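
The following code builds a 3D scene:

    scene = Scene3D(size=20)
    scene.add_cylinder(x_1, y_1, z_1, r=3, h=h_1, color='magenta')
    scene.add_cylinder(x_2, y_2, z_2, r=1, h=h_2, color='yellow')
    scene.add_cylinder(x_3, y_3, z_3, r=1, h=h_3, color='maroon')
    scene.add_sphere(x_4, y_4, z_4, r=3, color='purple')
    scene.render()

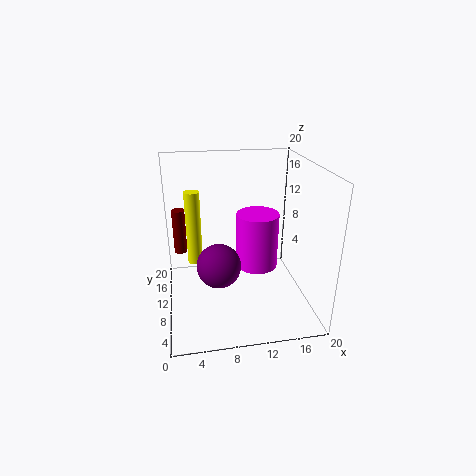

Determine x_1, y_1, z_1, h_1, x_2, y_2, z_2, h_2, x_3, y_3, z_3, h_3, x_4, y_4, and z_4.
x_1 = 13; y_1 = 11; z_1 = 5; h_1 = 8; x_2 = 4; y_2 = 10; z_2 = 7; h_2 = 10; x_3 = 2; y_3 = 17; z_3 = 5; h_3 = 7; x_4 = 7; y_4 = 8; z_4 = 7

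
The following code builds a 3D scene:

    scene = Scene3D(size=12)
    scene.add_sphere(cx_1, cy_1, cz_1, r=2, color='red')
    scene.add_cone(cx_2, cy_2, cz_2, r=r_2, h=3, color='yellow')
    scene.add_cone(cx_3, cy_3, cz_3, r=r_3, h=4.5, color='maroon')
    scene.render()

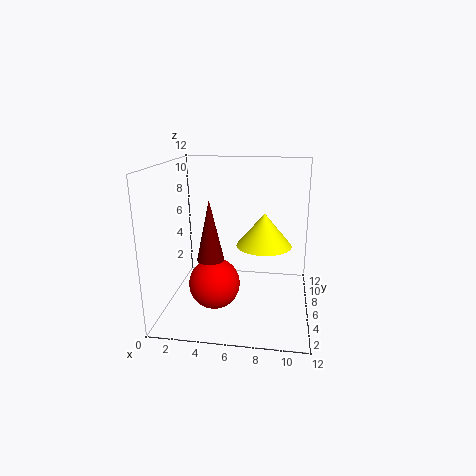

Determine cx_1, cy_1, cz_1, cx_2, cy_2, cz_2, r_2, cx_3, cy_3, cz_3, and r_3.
cx_1 = 4.5; cy_1 = 3.5; cz_1 = 3; cx_2 = 8; cy_2 = 8.5; cz_2 = 4.5; r_2 = 2.5; cx_3 = 4.5; cy_3 = 2.5; cz_3 = 5.5; r_3 = 1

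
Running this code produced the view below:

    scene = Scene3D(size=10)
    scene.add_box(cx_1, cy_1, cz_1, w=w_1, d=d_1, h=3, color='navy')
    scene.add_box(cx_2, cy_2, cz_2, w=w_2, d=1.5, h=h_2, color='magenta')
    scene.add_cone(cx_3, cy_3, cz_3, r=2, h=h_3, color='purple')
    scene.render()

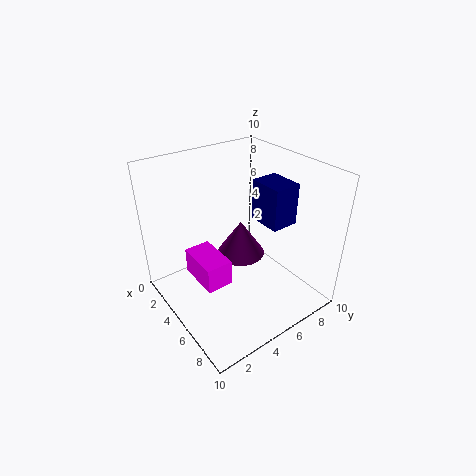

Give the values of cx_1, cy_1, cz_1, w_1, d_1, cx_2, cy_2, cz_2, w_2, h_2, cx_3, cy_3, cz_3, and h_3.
cx_1 = 4; cy_1 = 7; cz_1 = 5.5; w_1 = 2.5; d_1 = 2; cx_2 = 6; cy_2 = 0.5; cz_2 = 5; w_2 = 2.5; h_2 = 1.5; cx_3 = 2; cy_3 = 7.5; cz_3 = 1; h_3 = 3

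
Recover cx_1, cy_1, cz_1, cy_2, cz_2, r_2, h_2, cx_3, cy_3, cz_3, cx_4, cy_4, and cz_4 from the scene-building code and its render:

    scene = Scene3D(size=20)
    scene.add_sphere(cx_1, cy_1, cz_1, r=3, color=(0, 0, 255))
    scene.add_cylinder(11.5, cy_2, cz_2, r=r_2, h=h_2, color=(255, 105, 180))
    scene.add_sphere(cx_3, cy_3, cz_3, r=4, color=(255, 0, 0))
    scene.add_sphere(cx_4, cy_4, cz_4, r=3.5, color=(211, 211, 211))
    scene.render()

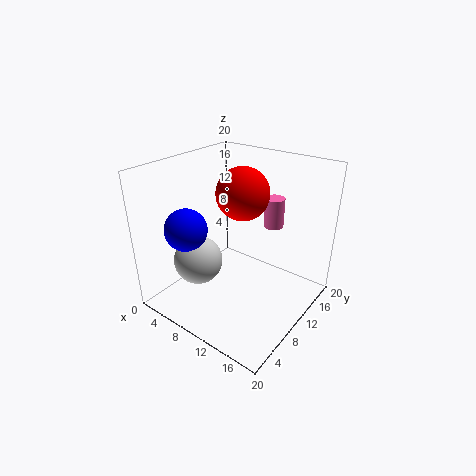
cx_1 = 4
cy_1 = 6
cz_1 = 11
cy_2 = 17
cz_2 = 9.5
r_2 = 1.5
h_2 = 4.5
cx_3 = 7.5
cy_3 = 14.5
cz_3 = 14.5
cx_4 = 5
cy_4 = 7
cz_4 = 6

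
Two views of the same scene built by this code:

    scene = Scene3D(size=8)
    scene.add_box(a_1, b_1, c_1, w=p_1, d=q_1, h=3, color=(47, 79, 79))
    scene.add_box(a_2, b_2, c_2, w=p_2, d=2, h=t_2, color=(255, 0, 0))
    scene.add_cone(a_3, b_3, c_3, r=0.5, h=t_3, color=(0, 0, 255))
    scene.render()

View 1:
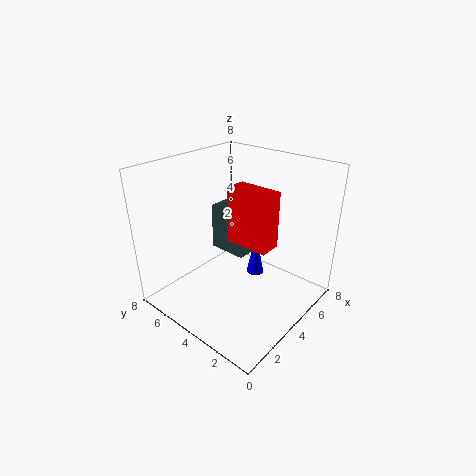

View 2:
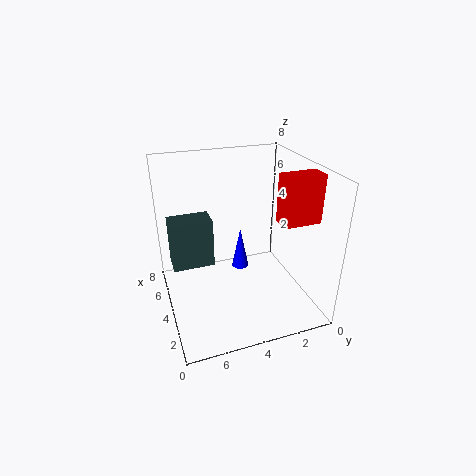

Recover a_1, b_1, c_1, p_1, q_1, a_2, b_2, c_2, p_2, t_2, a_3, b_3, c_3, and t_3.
a_1 = 5.5, b_1 = 5, c_1 = 1.5, p_1 = 1.5, q_1 = 2.5, a_2 = 1.5, b_2 = 0.5, c_2 = 5.5, p_2 = 1, t_2 = 2.5, a_3 = 5, b_3 = 3.5, c_3 = 1.5, t_3 = 2.5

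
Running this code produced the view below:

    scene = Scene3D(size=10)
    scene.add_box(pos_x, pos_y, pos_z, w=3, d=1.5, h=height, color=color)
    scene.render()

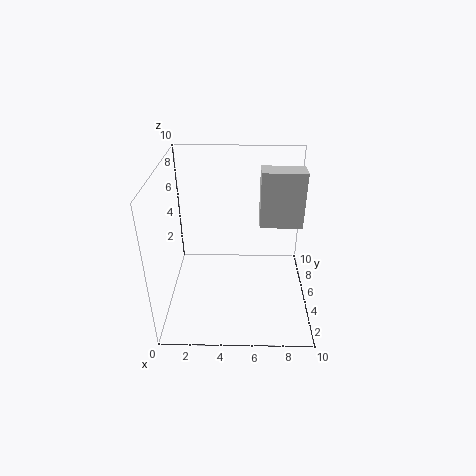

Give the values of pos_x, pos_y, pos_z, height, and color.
pos_x = 6.5
pos_y = 5.5
pos_z = 5.5
height = 4
color = 'lightgray'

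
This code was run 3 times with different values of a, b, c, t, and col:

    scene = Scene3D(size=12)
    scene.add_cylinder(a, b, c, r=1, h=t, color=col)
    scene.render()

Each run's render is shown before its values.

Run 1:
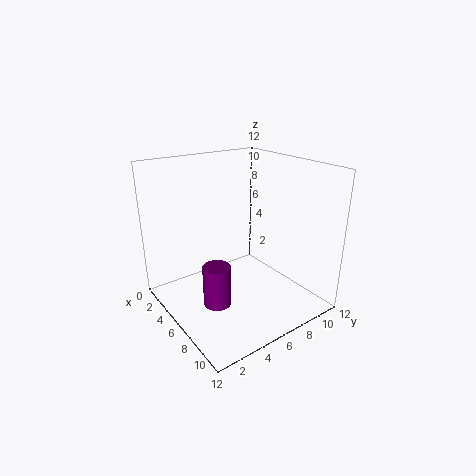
a = 9
b = 2
c = 3
t = 3
col = 'purple'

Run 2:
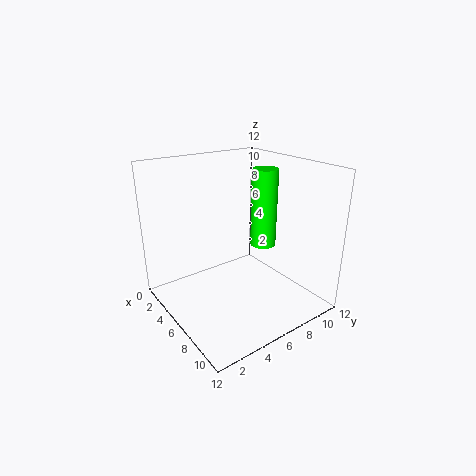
a = 8
b = 7
c = 6
t = 6
col = 'lime'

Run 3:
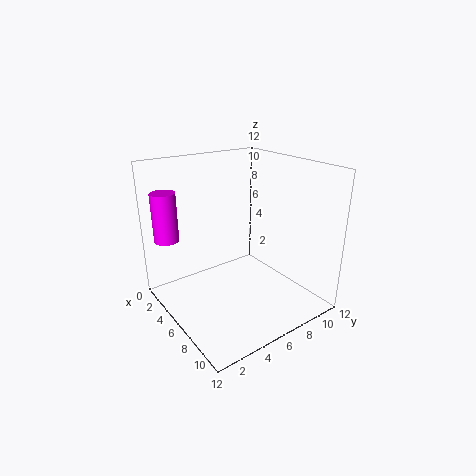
a = 3
b = 1
c = 6
t = 4
col = 'magenta'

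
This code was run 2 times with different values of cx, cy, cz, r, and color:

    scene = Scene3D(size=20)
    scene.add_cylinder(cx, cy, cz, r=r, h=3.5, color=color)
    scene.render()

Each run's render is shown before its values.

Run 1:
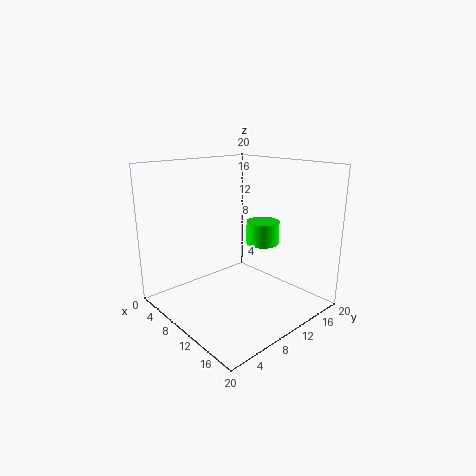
cx = 9, cy = 16, cz = 7.5, r = 2.5, color = 'lime'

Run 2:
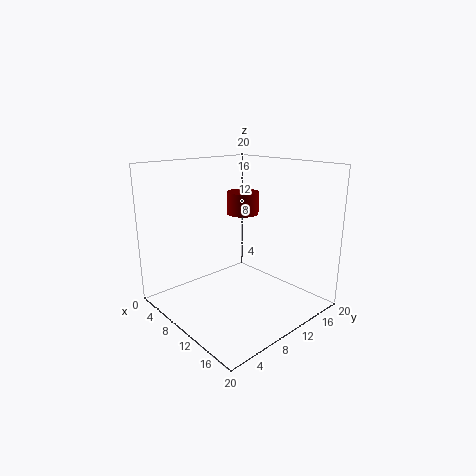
cx = 5, cy = 15.5, cz = 11.5, r = 2.5, color = 'maroon'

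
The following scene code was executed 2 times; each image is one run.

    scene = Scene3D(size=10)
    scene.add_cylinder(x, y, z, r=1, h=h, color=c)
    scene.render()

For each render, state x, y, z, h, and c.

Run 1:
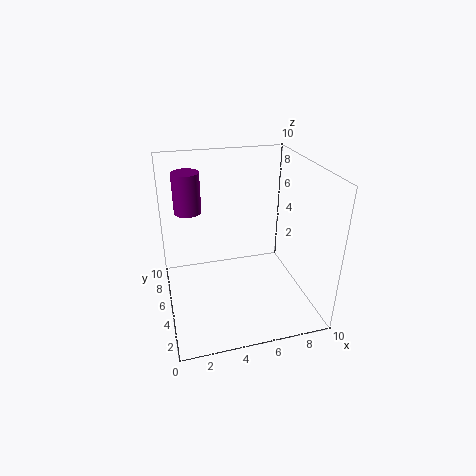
x = 2
y = 8
z = 6
h = 3
c = 'purple'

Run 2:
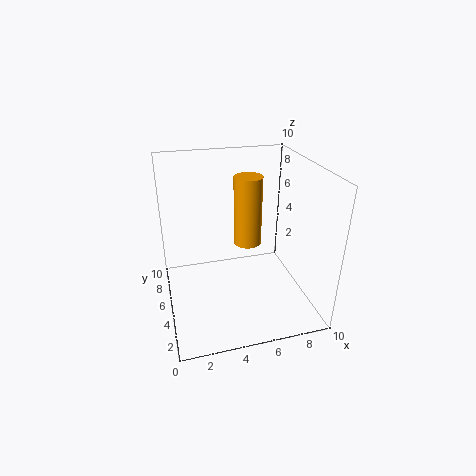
x = 6
y = 6
z = 4
h = 5
c = 'orange'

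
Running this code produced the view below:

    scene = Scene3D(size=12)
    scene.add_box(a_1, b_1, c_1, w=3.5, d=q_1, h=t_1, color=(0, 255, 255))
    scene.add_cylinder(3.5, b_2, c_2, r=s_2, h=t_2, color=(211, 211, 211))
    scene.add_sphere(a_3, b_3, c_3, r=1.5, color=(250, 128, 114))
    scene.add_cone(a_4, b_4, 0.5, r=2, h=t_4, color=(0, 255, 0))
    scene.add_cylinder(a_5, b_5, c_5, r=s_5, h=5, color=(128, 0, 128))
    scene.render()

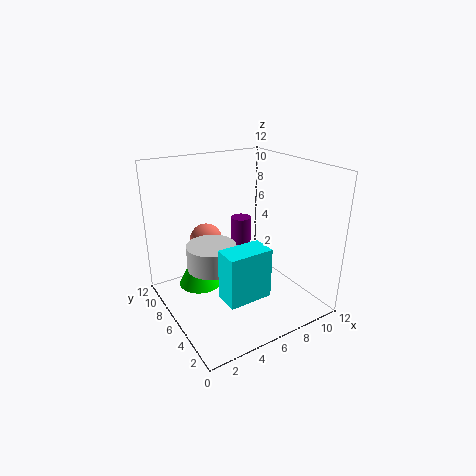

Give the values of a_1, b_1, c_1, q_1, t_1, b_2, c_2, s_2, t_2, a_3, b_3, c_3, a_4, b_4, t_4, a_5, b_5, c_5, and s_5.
a_1 = 3
b_1 = 2
c_1 = 2.5
q_1 = 2
t_1 = 4
b_2 = 6
c_2 = 4
s_2 = 2
t_2 = 2
a_3 = 5
b_3 = 10
c_3 = 4.5
a_4 = 4
b_4 = 9.5
t_4 = 4
a_5 = 9.5
b_5 = 11
c_5 = 0.5
s_5 = 1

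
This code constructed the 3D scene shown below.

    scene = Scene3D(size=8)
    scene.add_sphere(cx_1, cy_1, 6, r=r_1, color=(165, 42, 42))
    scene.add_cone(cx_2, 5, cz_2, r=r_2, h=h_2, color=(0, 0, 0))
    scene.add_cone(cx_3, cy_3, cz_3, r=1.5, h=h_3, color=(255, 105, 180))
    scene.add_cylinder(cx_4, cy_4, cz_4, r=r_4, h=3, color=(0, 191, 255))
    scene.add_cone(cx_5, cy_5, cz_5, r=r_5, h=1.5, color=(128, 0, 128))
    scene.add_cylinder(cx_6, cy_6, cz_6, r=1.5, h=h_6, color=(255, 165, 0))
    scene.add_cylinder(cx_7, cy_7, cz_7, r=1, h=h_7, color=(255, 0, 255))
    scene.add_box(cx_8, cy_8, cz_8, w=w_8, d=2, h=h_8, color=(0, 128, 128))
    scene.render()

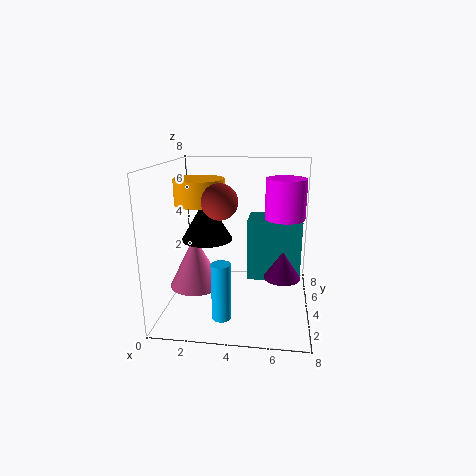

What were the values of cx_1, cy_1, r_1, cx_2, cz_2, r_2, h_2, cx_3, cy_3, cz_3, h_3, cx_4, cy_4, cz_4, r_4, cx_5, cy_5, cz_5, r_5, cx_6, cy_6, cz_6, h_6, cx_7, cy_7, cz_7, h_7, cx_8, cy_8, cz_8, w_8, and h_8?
cx_1 = 3; cy_1 = 4; r_1 = 1; cx_2 = 2; cz_2 = 3.5; r_2 = 1.5; h_2 = 2.5; cx_3 = 1.5; cy_3 = 4; cz_3 = 1; h_3 = 3; cx_4 = 3.5; cy_4 = 1.5; cz_4 = 0.5; r_4 = 0.5; cx_5 = 6.5; cy_5 = 3.5; cz_5 = 2; r_5 = 1; cx_6 = 1.5; cy_6 = 5.5; cz_6 = 5.5; h_6 = 1.5; cx_7 = 6.5; cy_7 = 3; cz_7 = 5.5; h_7 = 2; cx_8 = 4.5; cy_8 = 4; cz_8 = 1.5; w_8 = 3; h_8 = 3.5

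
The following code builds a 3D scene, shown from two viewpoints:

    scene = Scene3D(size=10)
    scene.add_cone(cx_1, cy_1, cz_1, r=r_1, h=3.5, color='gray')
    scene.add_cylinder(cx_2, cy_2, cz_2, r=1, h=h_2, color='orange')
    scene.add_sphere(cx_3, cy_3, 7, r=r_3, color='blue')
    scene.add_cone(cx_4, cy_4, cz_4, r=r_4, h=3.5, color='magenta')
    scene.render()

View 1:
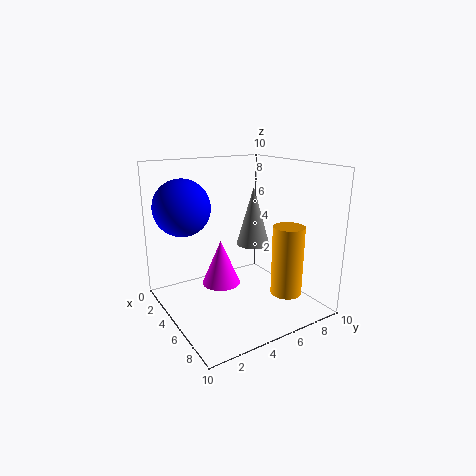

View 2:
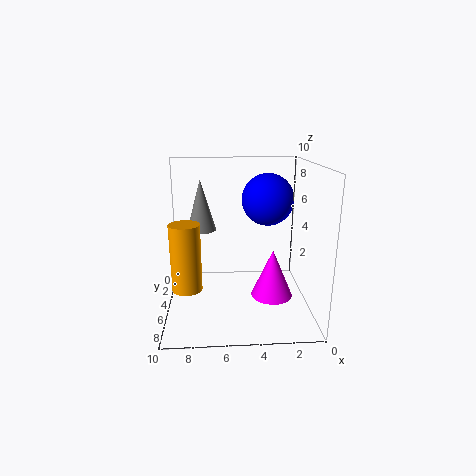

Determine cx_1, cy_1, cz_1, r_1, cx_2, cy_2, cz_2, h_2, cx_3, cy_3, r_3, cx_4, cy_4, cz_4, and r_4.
cx_1 = 7.5; cy_1 = 4.5; cz_1 = 5.5; r_1 = 1; cx_2 = 8.5; cy_2 = 6.5; cz_2 = 2; h_2 = 4.5; cx_3 = 2.5; cy_3 = 2; r_3 = 2; cx_4 = 2.5; cy_4 = 5; cz_4 = 0.5; r_4 = 1.5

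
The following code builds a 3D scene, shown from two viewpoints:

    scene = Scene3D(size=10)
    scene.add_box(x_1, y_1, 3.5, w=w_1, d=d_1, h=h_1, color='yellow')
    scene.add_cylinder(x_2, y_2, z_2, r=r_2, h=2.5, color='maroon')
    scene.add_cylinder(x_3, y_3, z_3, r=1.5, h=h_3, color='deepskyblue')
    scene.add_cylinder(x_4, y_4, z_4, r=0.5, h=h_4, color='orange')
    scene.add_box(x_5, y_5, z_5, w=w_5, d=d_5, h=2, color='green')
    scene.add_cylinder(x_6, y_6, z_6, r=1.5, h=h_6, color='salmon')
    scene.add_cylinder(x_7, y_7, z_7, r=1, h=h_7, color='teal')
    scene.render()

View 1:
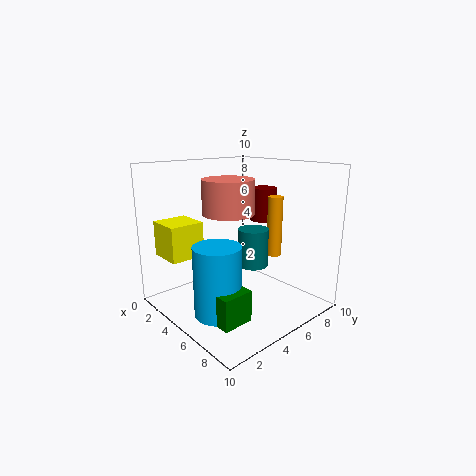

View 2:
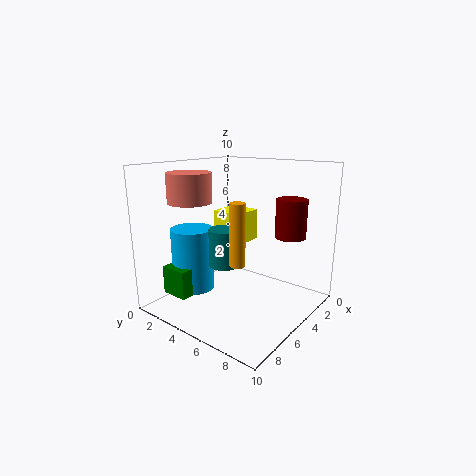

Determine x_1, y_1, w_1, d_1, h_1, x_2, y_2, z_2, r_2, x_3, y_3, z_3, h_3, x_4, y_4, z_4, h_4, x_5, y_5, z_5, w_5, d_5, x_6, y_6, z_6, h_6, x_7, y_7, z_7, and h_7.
x_1 = 0.5; y_1 = 1; w_1 = 2.5; d_1 = 2.5; h_1 = 2.5; x_2 = 4; y_2 = 8.5; z_2 = 5.5; r_2 = 1; x_3 = 6.5; y_3 = 2; z_3 = 1; h_3 = 4.5; x_4 = 7; y_4 = 6.5; z_4 = 4; h_4 = 4; x_5 = 6; y_5 = 1; z_5 = 1; w_5 = 2.5; d_5 = 2; x_6 = 7; y_6 = 2.5; z_6 = 7.5; h_6 = 2; x_7 = 6.5; y_7 = 5; z_7 = 3.5; h_7 = 2.5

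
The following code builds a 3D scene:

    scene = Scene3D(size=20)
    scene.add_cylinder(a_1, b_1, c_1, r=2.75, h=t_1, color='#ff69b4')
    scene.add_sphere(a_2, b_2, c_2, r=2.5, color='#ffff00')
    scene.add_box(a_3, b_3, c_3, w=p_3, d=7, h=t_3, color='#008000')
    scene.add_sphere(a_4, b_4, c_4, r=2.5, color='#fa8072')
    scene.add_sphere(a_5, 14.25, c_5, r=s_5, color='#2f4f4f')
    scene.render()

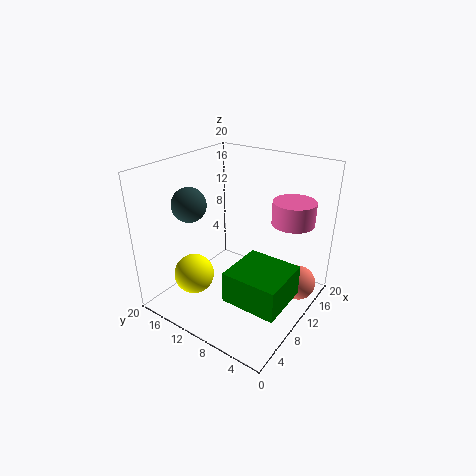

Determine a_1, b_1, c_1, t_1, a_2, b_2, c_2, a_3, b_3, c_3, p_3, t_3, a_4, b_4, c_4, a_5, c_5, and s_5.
a_1 = 12.25
b_1 = 3
c_1 = 13.25
t_1 = 3
a_2 = 2.75
b_2 = 11.75
c_2 = 7.5
a_3 = 2.75
b_3 = 0.25
c_3 = 5.25
p_3 = 6.75
t_3 = 4
a_4 = 14.75
b_4 = 2.5
c_4 = 2.75
a_5 = 5.25
c_5 = 15.5
s_5 = 2.25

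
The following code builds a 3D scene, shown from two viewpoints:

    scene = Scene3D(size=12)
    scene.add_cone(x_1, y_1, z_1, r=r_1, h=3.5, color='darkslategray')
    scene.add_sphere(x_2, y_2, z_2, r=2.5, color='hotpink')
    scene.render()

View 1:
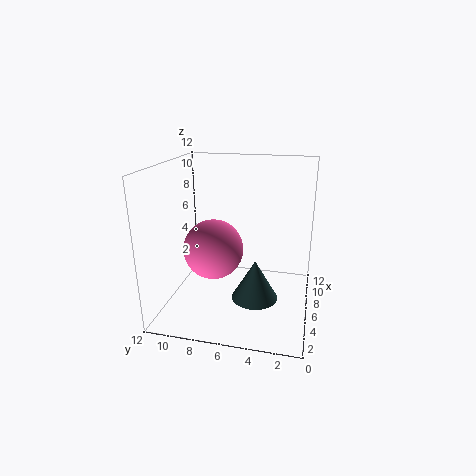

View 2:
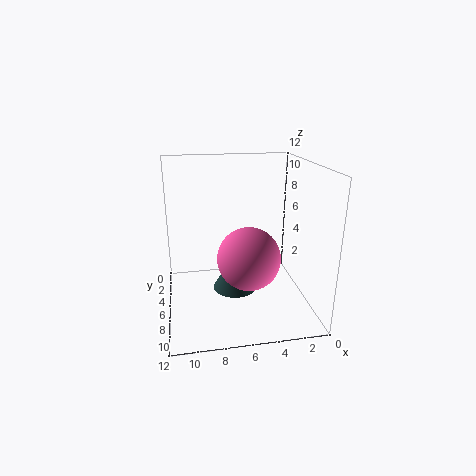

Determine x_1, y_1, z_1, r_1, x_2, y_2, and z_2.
x_1 = 6, y_1 = 4.5, z_1 = 0.5, r_1 = 2, x_2 = 5.5, y_2 = 8, z_2 = 5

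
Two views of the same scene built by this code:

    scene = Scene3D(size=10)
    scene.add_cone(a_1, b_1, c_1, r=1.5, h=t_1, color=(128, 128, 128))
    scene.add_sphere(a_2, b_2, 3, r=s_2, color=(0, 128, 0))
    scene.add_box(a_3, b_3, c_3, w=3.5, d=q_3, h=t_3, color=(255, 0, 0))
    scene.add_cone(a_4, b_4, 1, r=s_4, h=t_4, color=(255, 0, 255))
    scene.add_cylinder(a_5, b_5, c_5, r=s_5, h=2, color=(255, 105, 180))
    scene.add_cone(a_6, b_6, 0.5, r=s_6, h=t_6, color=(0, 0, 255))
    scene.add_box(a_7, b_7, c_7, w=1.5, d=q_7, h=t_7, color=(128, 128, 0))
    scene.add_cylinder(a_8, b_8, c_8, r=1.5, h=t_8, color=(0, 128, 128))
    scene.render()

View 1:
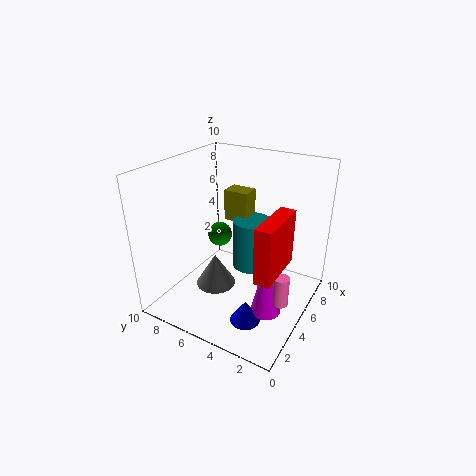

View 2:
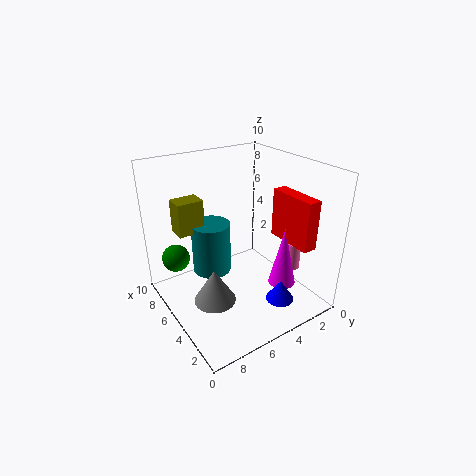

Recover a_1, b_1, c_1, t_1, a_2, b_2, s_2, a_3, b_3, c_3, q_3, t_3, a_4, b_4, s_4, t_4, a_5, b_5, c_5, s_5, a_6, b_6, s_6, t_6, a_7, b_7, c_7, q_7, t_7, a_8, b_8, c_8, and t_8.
a_1 = 5
b_1 = 7
c_1 = 0.5
t_1 = 2.5
a_2 = 8
b_2 = 8.5
s_2 = 1
a_3 = 1.5
b_3 = 1
c_3 = 4.5
q_3 = 1
t_3 = 3.5
a_4 = 3.5
b_4 = 2
s_4 = 1
t_4 = 4.5
a_5 = 3.5
b_5 = 1
c_5 = 2
s_5 = 0.5
a_6 = 2.5
b_6 = 3
s_6 = 1
t_6 = 1.5
a_7 = 8
b_7 = 6
c_7 = 4.5
q_7 = 2
t_7 = 2.5
a_8 = 8
b_8 = 5.5
c_8 = 1
t_8 = 4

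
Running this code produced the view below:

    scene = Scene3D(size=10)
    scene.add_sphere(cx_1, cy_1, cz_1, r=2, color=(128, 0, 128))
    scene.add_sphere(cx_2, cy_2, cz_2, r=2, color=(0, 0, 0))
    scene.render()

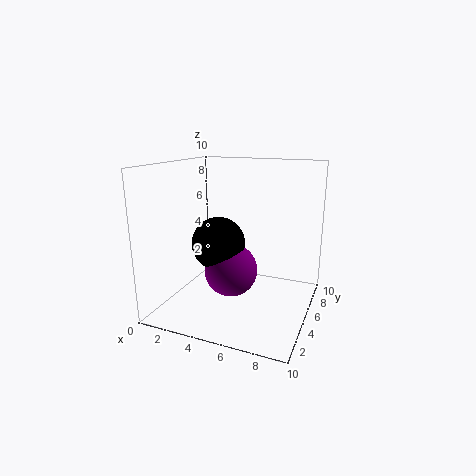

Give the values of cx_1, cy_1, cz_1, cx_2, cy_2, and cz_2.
cx_1 = 4
cy_1 = 6
cz_1 = 2
cx_2 = 3
cy_2 = 6
cz_2 = 4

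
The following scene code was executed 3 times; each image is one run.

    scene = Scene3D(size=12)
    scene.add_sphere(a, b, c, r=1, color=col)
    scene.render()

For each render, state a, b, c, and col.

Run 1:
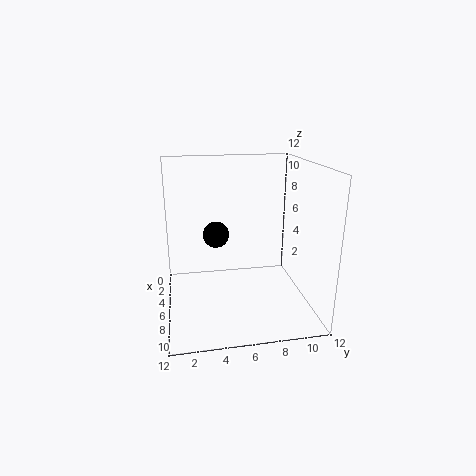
a = 7.5; b = 4; c = 7; col = 'black'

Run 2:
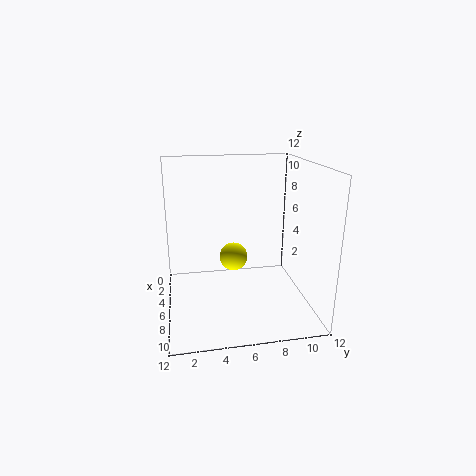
a = 9.5; b = 5; c = 6; col = 'yellow'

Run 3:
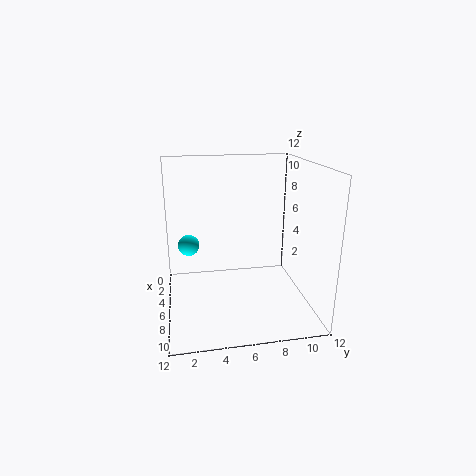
a = 2; b = 2; c = 4; col = 'cyan'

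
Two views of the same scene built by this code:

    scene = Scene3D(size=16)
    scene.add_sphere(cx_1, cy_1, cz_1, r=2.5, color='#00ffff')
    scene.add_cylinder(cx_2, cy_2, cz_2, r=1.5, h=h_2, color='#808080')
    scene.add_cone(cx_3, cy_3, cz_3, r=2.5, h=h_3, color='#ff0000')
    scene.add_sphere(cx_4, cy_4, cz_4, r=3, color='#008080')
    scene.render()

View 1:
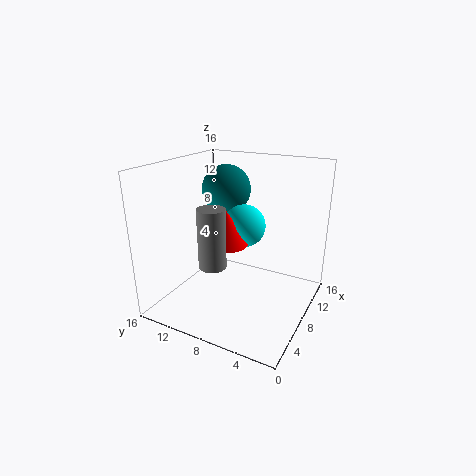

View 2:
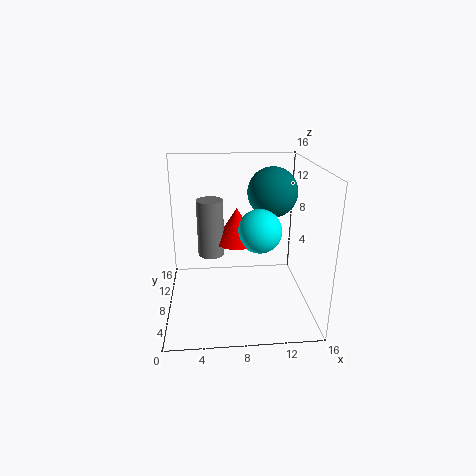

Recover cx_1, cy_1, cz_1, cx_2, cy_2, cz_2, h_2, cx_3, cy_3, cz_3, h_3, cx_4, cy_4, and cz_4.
cx_1 = 10.5; cy_1 = 8.5; cz_1 = 8.5; cx_2 = 5; cy_2 = 9.5; cz_2 = 5.5; h_2 = 6.5; cx_3 = 8; cy_3 = 9.5; cz_3 = 7; h_3 = 4; cx_4 = 12.5; cy_4 = 12; cz_4 = 12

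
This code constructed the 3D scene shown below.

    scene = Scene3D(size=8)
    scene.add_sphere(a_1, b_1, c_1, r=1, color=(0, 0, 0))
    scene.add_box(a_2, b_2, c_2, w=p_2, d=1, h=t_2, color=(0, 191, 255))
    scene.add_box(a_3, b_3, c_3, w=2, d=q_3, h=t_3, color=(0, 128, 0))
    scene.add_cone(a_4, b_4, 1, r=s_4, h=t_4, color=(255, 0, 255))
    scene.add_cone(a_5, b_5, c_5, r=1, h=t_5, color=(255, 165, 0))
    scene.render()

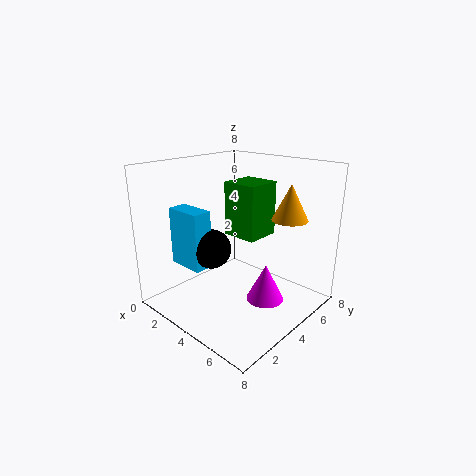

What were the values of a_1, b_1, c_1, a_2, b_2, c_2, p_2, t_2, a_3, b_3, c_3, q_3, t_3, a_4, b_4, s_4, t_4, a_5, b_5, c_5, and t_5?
a_1 = 4; b_1 = 2; c_1 = 4; a_2 = 2; b_2 = 1; c_2 = 3; p_2 = 2; t_2 = 3; a_3 = 3; b_3 = 4; c_3 = 4; q_3 = 2; t_3 = 3; a_4 = 6; b_4 = 4; s_4 = 1; t_4 = 2; a_5 = 6; b_5 = 6; c_5 = 5; t_5 = 2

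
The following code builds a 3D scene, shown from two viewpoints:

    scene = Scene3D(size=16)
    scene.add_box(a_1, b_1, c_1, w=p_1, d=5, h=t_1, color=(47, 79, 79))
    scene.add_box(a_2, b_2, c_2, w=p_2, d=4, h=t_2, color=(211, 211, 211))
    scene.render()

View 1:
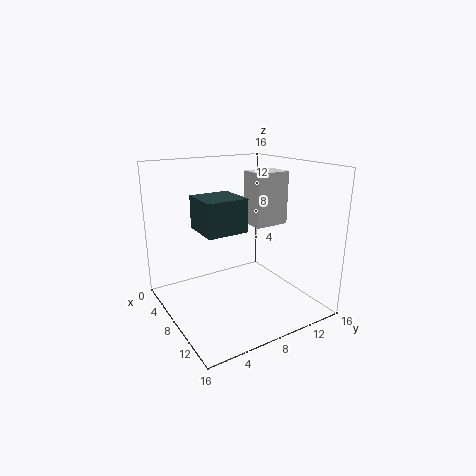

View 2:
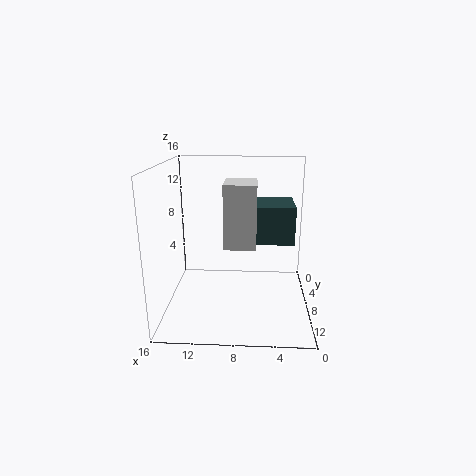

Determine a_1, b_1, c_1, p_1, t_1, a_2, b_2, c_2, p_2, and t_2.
a_1 = 2
b_1 = 5
c_1 = 8
p_1 = 5
t_1 = 4
a_2 = 6
b_2 = 10
c_2 = 9
p_2 = 3
t_2 = 6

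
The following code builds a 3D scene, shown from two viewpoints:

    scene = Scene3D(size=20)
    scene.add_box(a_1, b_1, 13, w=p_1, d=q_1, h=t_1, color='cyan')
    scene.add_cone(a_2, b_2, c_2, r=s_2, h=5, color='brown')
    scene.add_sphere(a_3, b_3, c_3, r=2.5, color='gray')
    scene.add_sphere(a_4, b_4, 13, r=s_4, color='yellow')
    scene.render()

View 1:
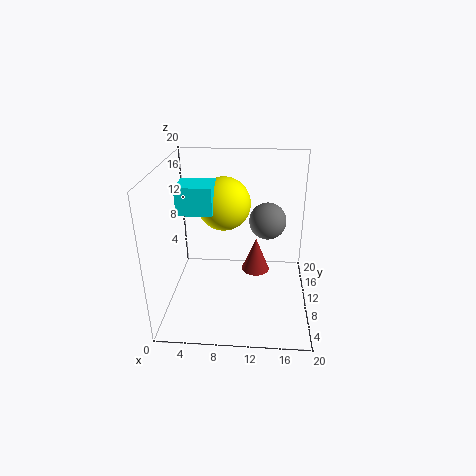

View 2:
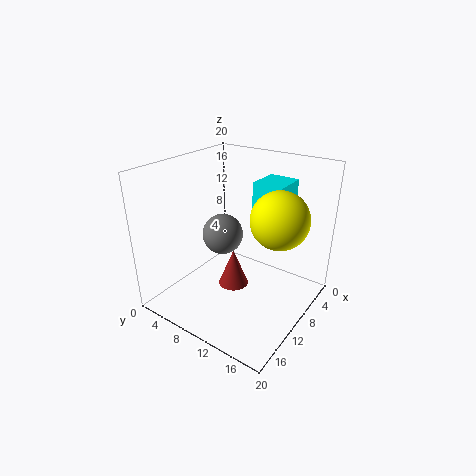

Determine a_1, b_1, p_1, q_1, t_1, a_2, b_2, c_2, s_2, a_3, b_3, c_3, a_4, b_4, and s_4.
a_1 = 1.5
b_1 = 10
p_1 = 5
q_1 = 4.5
t_1 = 4
a_2 = 12.5
b_2 = 11
c_2 = 4.5
s_2 = 2
a_3 = 14
b_3 = 10.5
c_3 = 12.5
a_4 = 7.5
b_4 = 15
s_4 = 4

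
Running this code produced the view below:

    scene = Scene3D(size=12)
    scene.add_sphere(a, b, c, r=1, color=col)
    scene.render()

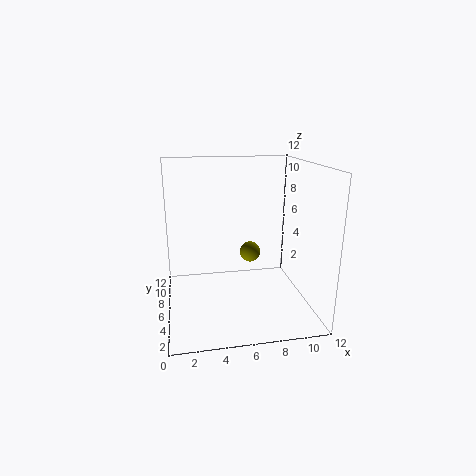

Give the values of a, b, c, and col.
a = 8
b = 10
c = 3
col = 'olive'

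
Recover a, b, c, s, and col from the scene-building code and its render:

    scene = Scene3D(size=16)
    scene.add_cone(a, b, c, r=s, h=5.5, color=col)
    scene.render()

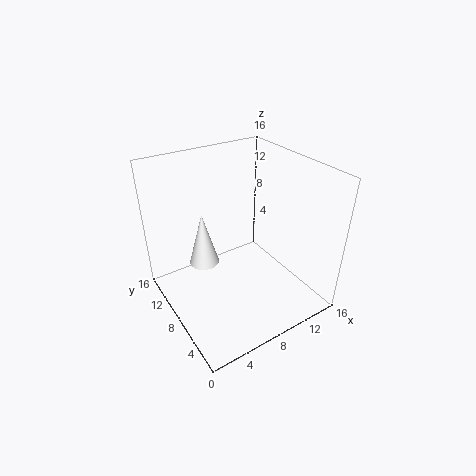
a = 3.5, b = 7.5, c = 7, s = 1.5, col = 'white'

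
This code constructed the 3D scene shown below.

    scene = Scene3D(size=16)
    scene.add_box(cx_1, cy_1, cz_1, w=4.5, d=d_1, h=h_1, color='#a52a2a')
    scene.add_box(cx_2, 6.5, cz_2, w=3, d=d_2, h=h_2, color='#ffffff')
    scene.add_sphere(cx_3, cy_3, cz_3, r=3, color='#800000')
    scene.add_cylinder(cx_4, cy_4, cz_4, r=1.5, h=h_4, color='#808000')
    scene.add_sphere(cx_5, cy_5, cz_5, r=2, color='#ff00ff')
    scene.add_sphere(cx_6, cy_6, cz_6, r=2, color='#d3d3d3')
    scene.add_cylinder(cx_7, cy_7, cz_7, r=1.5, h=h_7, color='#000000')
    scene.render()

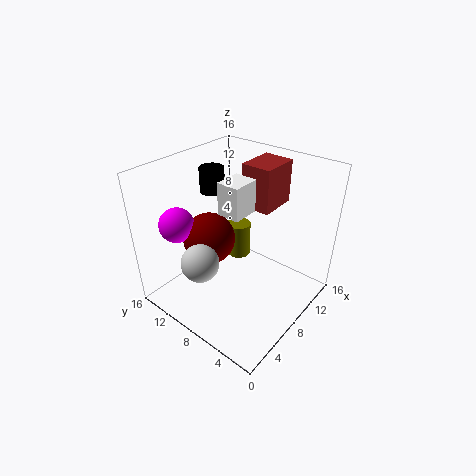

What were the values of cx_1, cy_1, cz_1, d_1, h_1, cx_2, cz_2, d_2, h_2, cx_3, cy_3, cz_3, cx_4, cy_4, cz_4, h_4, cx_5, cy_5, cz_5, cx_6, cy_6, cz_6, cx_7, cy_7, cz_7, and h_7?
cx_1 = 10.5; cy_1 = 6; cz_1 = 10.5; d_1 = 3.5; h_1 = 5; cx_2 = 6; cz_2 = 11.5; d_2 = 2.5; h_2 = 3.5; cx_3 = 7; cy_3 = 11.5; cz_3 = 7; cx_4 = 12.5; cy_4 = 11.5; cz_4 = 2; h_4 = 4.5; cx_5 = 4.5; cy_5 = 14; cz_5 = 9; cx_6 = 3; cy_6 = 9; cz_6 = 7; cx_7 = 10.5; cy_7 = 14; cz_7 = 11; h_7 = 3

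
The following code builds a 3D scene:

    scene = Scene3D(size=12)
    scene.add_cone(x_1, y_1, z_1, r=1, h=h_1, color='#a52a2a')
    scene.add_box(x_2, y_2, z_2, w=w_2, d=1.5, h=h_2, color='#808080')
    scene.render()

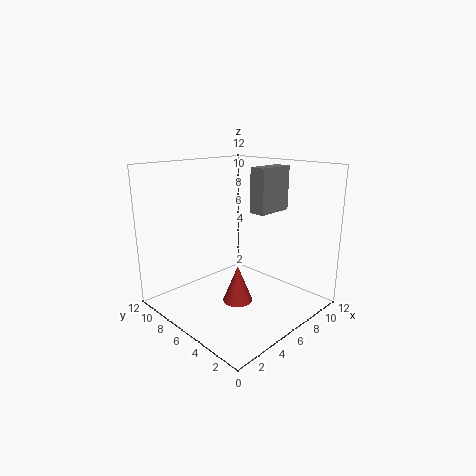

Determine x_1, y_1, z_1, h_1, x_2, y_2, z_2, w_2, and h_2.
x_1 = 2; y_1 = 2; z_1 = 3.5; h_1 = 2.5; x_2 = 8.5; y_2 = 5.5; z_2 = 7.5; w_2 = 3.5; h_2 = 4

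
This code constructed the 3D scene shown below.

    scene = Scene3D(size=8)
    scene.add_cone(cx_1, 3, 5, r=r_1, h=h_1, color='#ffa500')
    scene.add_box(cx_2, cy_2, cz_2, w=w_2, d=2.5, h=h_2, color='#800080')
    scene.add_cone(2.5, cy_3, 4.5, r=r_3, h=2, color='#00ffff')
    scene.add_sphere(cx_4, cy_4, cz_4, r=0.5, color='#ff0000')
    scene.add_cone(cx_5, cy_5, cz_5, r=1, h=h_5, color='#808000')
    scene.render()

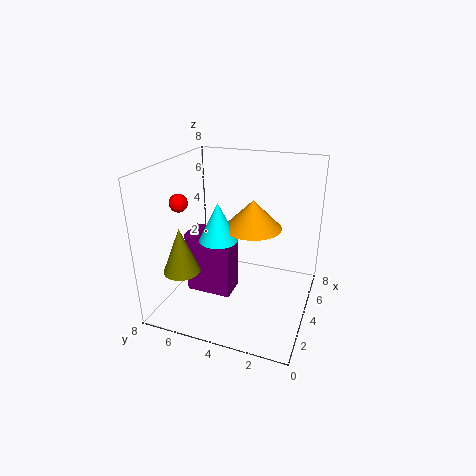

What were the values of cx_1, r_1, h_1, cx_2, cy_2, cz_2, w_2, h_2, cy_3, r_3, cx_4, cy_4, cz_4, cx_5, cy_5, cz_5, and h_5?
cx_1 = 3.5; r_1 = 1.5; h_1 = 1.5; cx_2 = 2.5; cy_2 = 4; cz_2 = 1; w_2 = 1.5; h_2 = 3.5; cy_3 = 4.5; r_3 = 1; cx_4 = 3; cy_4 = 7; cz_4 = 6; cx_5 = 2; cy_5 = 6.5; cz_5 = 2.5; h_5 = 2.5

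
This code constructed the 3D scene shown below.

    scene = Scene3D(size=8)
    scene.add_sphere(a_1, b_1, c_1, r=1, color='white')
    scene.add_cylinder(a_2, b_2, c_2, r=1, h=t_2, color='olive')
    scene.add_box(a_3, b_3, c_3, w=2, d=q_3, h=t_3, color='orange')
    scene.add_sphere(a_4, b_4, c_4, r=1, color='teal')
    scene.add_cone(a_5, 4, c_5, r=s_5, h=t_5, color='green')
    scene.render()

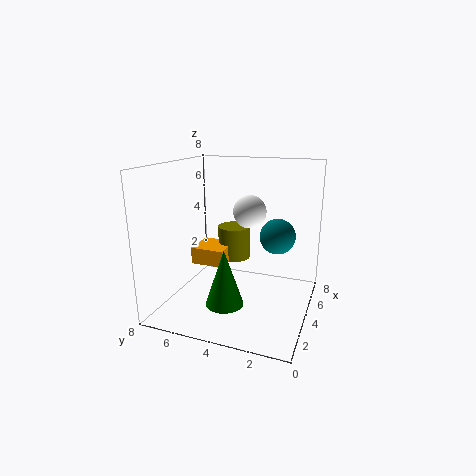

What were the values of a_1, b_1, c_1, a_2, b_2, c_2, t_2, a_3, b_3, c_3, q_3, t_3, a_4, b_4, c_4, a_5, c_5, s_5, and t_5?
a_1 = 6; b_1 = 4; c_1 = 5; a_2 = 6; b_2 = 5; c_2 = 2; t_2 = 2; a_3 = 4; b_3 = 5; c_3 = 2; q_3 = 2; t_3 = 1; a_4 = 5; b_4 = 2; c_4 = 4; a_5 = 2; c_5 = 1; s_5 = 1; t_5 = 3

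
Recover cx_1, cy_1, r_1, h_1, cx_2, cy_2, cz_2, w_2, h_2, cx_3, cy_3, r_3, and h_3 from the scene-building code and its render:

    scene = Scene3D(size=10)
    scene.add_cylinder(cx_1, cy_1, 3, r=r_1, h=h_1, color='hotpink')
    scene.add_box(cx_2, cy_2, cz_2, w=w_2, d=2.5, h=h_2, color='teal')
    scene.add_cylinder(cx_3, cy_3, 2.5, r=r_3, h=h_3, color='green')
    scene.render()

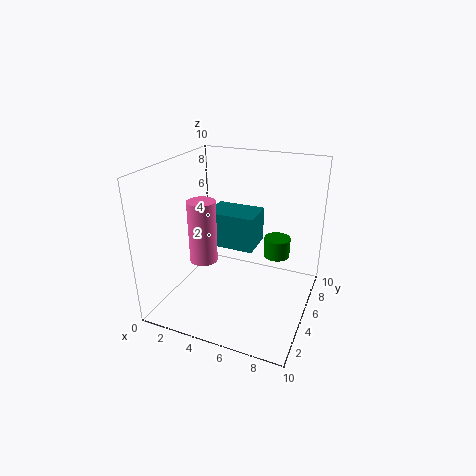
cx_1 = 2.5
cy_1 = 4.5
r_1 = 1
h_1 = 4.5
cx_2 = 2.5
cy_2 = 5
cz_2 = 4
w_2 = 3.5
h_2 = 2.5
cx_3 = 7
cy_3 = 8
r_3 = 1
h_3 = 1.5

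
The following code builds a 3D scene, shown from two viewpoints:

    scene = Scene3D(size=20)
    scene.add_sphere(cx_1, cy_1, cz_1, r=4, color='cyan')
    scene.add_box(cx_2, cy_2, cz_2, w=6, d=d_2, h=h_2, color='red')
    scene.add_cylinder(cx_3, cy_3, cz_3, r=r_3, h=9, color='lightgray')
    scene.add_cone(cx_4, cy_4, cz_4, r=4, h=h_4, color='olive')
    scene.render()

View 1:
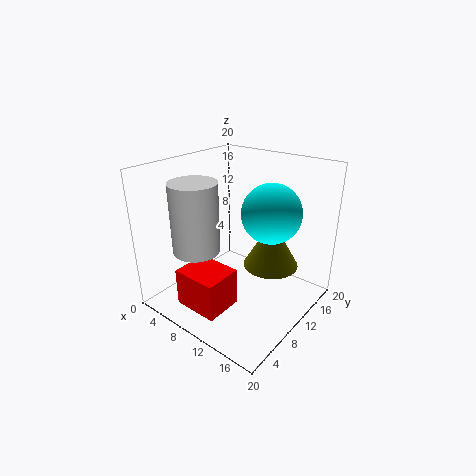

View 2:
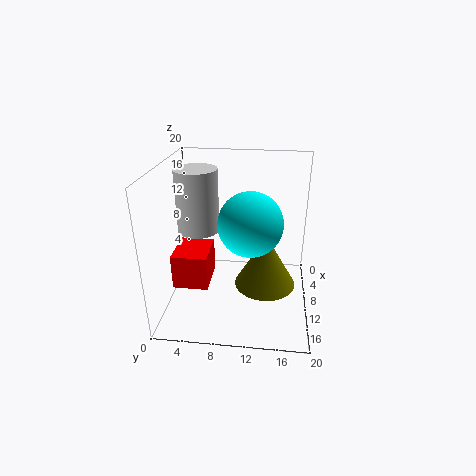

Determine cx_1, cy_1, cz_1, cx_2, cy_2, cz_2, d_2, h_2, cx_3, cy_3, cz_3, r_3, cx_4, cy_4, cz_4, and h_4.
cx_1 = 14
cy_1 = 12
cz_1 = 14
cx_2 = 7
cy_2 = 1
cz_2 = 3
d_2 = 5
h_2 = 5
cx_3 = 8
cy_3 = 4
cz_3 = 10
r_3 = 3
cx_4 = 13
cy_4 = 14
cz_4 = 5
h_4 = 7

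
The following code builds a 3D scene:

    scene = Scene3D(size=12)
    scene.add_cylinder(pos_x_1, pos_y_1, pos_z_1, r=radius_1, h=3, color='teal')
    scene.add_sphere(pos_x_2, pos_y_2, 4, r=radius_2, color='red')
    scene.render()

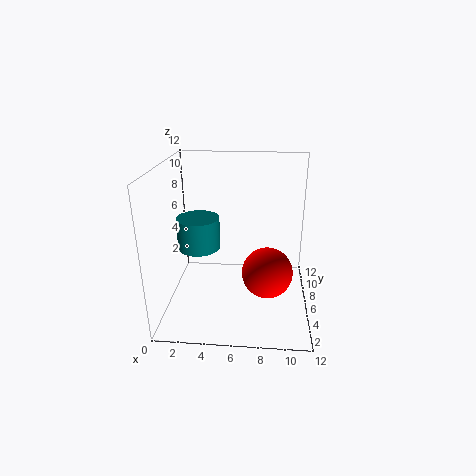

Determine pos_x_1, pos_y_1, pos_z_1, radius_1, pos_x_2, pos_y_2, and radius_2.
pos_x_1 = 2, pos_y_1 = 9, pos_z_1 = 3.5, radius_1 = 2, pos_x_2 = 8.5, pos_y_2 = 4, radius_2 = 2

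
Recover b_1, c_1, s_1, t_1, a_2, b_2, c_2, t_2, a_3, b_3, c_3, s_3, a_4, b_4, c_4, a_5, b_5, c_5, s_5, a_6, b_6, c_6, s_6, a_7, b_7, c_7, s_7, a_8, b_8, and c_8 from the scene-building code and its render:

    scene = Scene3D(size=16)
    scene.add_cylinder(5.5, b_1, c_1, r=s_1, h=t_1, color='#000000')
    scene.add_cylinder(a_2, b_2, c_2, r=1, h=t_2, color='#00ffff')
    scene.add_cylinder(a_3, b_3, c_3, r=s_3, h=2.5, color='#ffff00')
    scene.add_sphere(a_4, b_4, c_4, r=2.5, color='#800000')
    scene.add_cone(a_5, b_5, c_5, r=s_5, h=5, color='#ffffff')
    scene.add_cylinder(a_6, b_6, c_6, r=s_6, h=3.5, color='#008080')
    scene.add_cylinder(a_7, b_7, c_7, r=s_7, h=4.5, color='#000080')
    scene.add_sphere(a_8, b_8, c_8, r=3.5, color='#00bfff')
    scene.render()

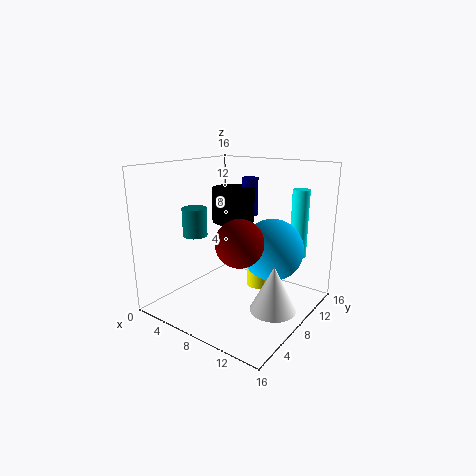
b_1 = 10.5, c_1 = 9, s_1 = 2.5, t_1 = 4, a_2 = 12.5, b_2 = 14, c_2 = 5, t_2 = 8, a_3 = 8, b_3 = 12.5, c_3 = 0.5, s_3 = 1.5, a_4 = 10, b_4 = 5.5, c_4 = 8.5, a_5 = 13, b_5 = 7.5, c_5 = 1, s_5 = 2.5, a_6 = 1.5, b_6 = 8, c_6 = 7, s_6 = 1.5, a_7 = 6.5, b_7 = 12.5, c_7 = 9.5, s_7 = 1, a_8 = 11, b_8 = 10.5, c_8 = 6.5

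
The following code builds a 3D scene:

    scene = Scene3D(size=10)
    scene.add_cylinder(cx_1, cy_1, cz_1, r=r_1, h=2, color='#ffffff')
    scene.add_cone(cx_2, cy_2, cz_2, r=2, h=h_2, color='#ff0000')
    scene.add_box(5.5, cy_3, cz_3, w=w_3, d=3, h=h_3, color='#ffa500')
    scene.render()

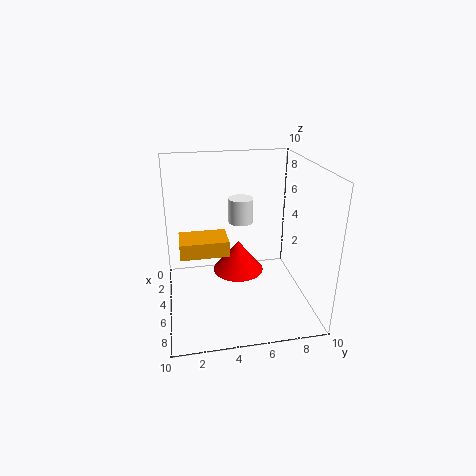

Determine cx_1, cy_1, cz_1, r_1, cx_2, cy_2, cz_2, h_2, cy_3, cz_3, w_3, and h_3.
cx_1 = 1; cy_1 = 6; cz_1 = 4.5; r_1 = 1; cx_2 = 2.5; cy_2 = 5.5; cz_2 = 1; h_2 = 2.5; cy_3 = 1; cz_3 = 5; w_3 = 2; h_3 = 1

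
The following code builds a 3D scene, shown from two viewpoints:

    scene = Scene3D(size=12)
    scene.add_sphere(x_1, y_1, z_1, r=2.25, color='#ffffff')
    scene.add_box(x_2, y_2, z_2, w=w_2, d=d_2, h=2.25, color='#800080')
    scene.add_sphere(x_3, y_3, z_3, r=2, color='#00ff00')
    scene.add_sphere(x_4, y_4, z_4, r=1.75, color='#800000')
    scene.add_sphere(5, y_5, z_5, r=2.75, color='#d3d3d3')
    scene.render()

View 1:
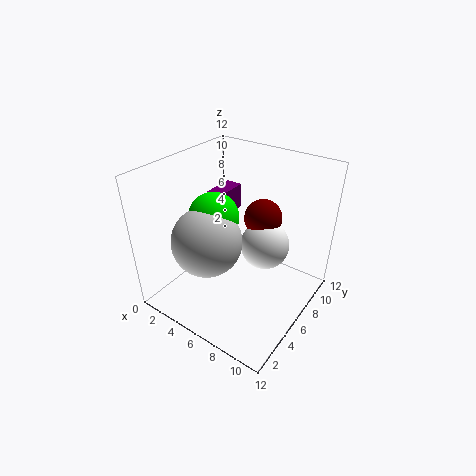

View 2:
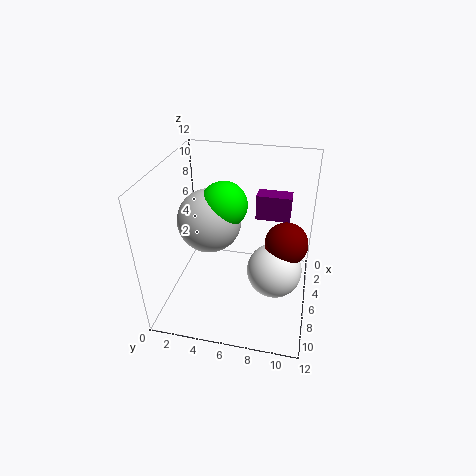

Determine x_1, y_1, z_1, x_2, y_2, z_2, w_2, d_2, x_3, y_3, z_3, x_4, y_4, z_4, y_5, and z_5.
x_1 = 6.75; y_1 = 9.25; z_1 = 3.75; x_2 = 2; y_2 = 7; z_2 = 6.5; w_2 = 1.5; d_2 = 3; x_3 = 4.75; y_3 = 4.5; z_3 = 8.25; x_4 = 6; y_4 = 10; z_4 = 6; y_5 = 3.25; z_5 = 6.75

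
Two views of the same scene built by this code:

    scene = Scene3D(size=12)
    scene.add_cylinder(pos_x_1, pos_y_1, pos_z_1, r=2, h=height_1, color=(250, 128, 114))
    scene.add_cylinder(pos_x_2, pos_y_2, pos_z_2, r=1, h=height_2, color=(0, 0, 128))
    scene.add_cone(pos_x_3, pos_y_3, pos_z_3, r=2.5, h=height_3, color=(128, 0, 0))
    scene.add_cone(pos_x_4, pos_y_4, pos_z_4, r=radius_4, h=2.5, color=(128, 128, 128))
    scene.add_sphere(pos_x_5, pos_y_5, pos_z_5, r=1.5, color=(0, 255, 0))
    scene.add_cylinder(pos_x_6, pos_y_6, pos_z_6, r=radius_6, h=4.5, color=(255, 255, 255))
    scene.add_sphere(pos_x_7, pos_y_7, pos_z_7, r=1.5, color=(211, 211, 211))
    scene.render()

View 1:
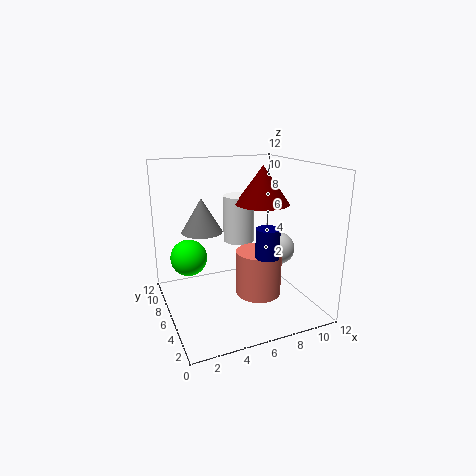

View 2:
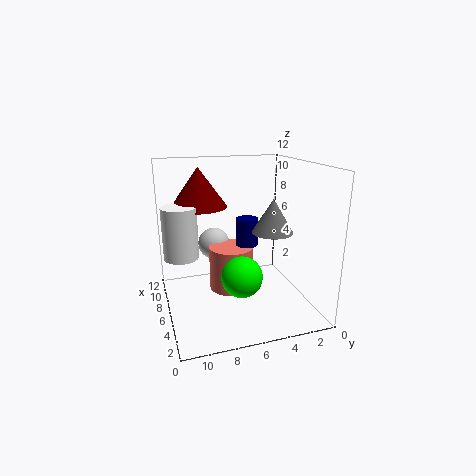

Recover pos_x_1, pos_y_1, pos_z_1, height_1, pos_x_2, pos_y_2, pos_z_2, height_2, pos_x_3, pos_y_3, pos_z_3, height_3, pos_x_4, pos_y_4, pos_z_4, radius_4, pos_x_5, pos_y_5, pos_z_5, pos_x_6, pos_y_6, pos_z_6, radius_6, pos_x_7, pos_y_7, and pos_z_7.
pos_x_1 = 8; pos_y_1 = 6; pos_z_1 = 0.5; height_1 = 4; pos_x_2 = 8; pos_y_2 = 4.5; pos_z_2 = 4.5; height_2 = 2.5; pos_x_3 = 9.5; pos_y_3 = 8.5; pos_z_3 = 8; height_3 = 3.5; pos_x_4 = 2.5; pos_y_4 = 4.5; pos_z_4 = 7.5; radius_4 = 1.5; pos_x_5 = 2; pos_y_5 = 7; pos_z_5 = 4.5; pos_x_6 = 8; pos_y_6 = 10.5; pos_z_6 = 4; radius_6 = 1.5; pos_x_7 = 10.5; pos_y_7 = 7; pos_z_7 = 4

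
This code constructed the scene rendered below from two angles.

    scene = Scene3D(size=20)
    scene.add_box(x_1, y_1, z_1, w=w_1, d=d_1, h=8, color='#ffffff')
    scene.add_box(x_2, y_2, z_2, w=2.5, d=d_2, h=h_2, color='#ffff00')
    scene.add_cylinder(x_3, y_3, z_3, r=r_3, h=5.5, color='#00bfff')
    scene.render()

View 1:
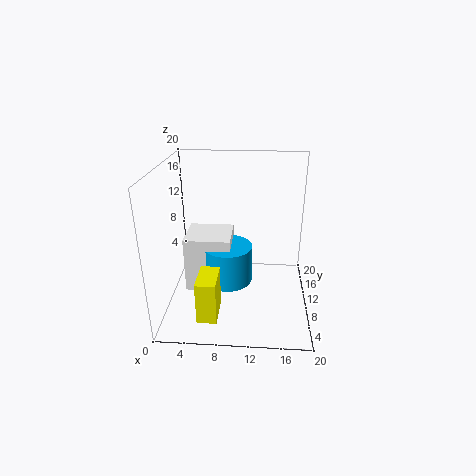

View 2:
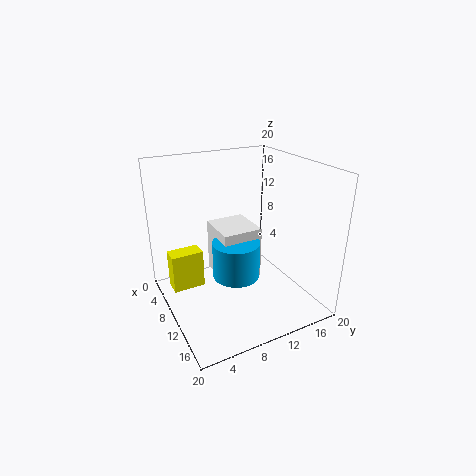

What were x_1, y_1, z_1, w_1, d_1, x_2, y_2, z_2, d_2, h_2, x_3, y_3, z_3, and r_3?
x_1 = 2.5; y_1 = 8.5; z_1 = 2; w_1 = 6.5; d_1 = 6; x_2 = 5.5; y_2 = 1; z_2 = 2.5; d_2 = 4.5; h_2 = 5.5; x_3 = 8.5; y_3 = 10.5; z_3 = 3; r_3 = 3.5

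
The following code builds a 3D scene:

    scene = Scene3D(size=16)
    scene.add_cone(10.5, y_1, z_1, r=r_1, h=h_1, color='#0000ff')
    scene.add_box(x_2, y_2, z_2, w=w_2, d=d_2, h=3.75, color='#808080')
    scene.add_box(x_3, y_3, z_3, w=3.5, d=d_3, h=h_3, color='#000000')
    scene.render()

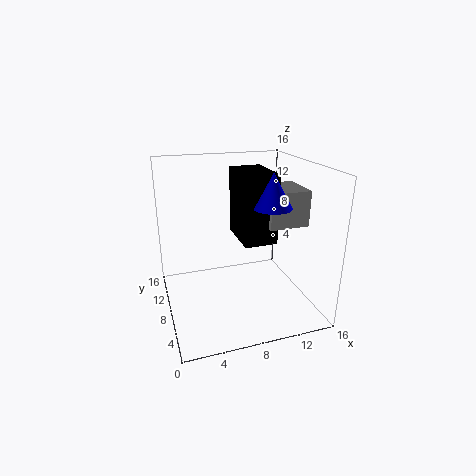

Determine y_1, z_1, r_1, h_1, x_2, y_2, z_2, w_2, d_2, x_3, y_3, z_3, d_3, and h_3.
y_1 = 4.75, z_1 = 12.25, r_1 = 2, h_1 = 3.5, x_2 = 10.25, y_2 = 4.25, z_2 = 10, w_2 = 4.25, d_2 = 4.5, x_3 = 7.75, y_3 = 4.75, z_3 = 8.25, d_3 = 5.5, h_3 = 7.25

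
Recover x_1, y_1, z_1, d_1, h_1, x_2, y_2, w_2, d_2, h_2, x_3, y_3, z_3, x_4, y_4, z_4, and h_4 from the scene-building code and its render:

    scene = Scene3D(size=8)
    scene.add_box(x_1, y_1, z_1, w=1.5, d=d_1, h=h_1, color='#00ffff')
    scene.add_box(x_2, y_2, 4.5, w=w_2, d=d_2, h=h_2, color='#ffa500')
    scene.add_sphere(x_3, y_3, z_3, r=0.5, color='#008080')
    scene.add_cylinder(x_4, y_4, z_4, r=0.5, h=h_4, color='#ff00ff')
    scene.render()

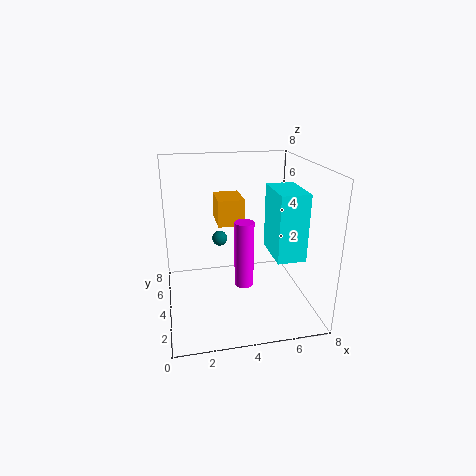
x_1 = 5.5
y_1 = 1.5
z_1 = 3.5
d_1 = 2.5
h_1 = 3.5
x_2 = 3
y_2 = 4.5
w_2 = 1.5
d_2 = 2
h_2 = 1.5
x_3 = 3.5
y_3 = 7.5
z_3 = 2.5
x_4 = 4
y_4 = 2.5
z_4 = 2
h_4 = 3.5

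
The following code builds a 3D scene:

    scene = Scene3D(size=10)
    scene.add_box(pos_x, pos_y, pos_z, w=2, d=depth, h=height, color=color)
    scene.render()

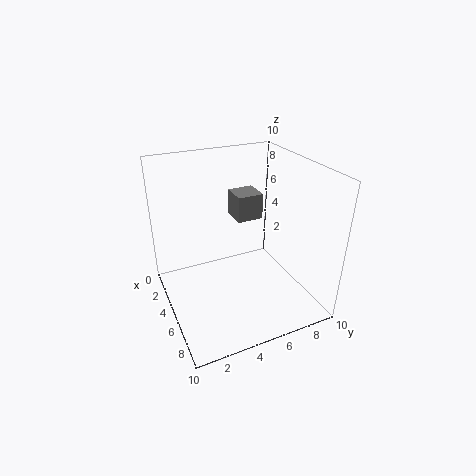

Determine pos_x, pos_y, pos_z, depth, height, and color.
pos_x = 1; pos_y = 6; pos_z = 5; depth = 2; height = 2; color = 'gray'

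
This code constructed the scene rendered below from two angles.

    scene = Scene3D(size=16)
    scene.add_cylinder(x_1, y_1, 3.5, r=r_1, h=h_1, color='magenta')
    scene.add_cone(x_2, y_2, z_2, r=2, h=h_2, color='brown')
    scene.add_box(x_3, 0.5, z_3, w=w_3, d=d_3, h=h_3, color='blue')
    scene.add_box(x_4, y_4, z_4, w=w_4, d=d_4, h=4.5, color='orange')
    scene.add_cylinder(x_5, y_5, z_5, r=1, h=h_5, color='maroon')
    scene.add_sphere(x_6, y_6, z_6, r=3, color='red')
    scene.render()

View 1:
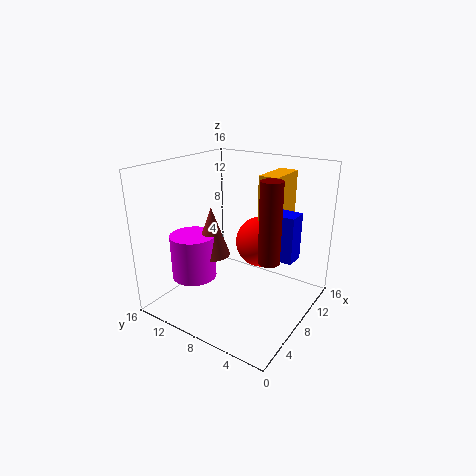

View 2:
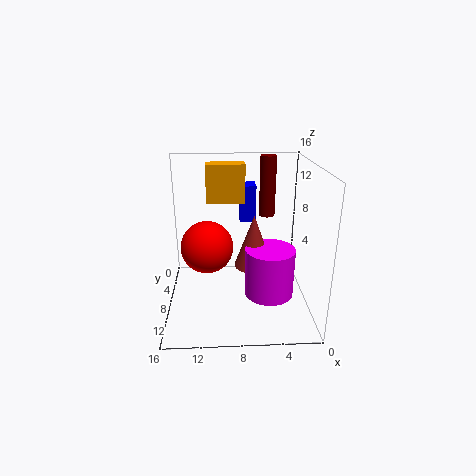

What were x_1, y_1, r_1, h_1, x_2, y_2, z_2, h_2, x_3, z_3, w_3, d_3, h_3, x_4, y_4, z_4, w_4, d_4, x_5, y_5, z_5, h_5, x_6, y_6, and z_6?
x_1 = 5, y_1 = 12, r_1 = 2.5, h_1 = 5, x_2 = 6.5, y_2 = 10.5, z_2 = 6, h_2 = 5.5, x_3 = 5.5, z_3 = 8, w_3 = 2, d_3 = 2.5, h_3 = 4.5, x_4 = 7, y_4 = 3, z_4 = 11, w_4 = 4.5, d_4 = 2, x_5 = 4, y_5 = 2, z_5 = 8.5, h_5 = 7.5, x_6 = 11.5, y_6 = 7, z_6 = 6.5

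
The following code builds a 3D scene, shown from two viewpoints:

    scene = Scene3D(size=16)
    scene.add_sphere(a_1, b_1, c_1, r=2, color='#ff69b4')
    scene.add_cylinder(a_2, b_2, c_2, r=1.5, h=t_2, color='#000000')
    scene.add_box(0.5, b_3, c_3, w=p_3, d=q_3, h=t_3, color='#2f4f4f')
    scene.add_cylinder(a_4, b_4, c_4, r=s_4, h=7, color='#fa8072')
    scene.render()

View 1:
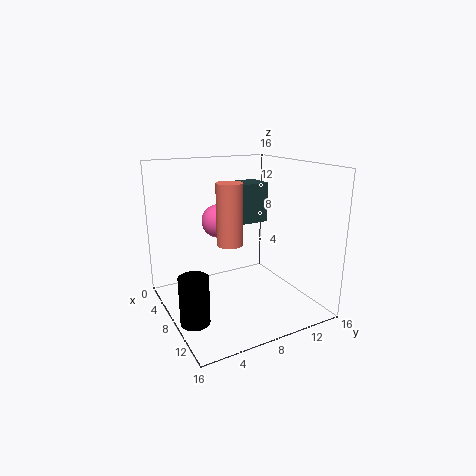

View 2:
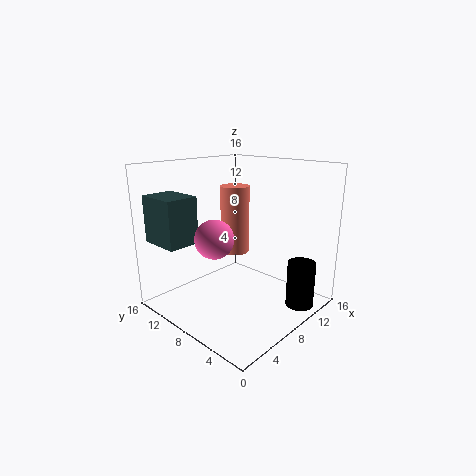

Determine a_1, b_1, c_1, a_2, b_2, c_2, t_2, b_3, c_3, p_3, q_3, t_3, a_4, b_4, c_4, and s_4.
a_1 = 4
b_1 = 7.5
c_1 = 9
a_2 = 11
b_2 = 1.5
c_2 = 1
t_2 = 5
b_3 = 10
c_3 = 8
p_3 = 3.5
q_3 = 4.5
t_3 = 5
a_4 = 7
b_4 = 7.5
c_4 = 7
s_4 = 1.5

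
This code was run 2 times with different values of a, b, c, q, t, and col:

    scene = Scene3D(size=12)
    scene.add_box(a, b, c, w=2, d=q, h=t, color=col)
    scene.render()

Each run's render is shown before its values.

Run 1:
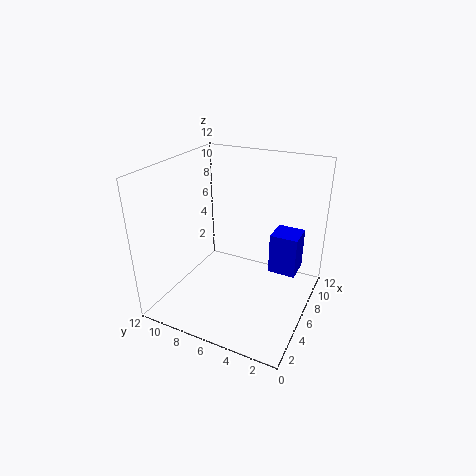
a = 4, b = 0.5, c = 5, q = 2, t = 3, col = 'blue'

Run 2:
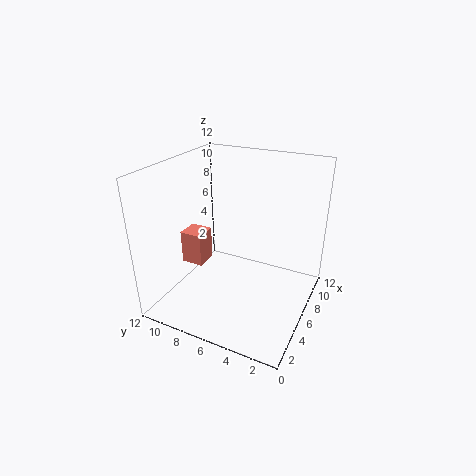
a = 5.5, b = 9.5, c = 2.5, q = 2, t = 3, col = 'salmon'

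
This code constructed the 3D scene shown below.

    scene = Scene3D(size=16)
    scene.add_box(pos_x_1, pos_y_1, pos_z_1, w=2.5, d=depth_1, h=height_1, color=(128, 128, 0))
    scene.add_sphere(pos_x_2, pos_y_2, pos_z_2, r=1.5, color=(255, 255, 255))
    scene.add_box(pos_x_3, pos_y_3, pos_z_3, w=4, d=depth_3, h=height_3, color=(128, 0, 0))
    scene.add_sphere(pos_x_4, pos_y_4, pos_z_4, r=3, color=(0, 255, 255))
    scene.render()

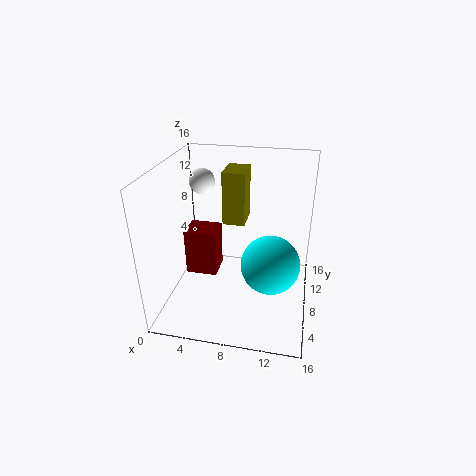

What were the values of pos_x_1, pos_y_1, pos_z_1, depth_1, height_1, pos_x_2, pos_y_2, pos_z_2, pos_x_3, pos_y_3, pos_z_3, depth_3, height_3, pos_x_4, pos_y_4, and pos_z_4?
pos_x_1 = 6, pos_y_1 = 9, pos_z_1 = 9, depth_1 = 3.5, height_1 = 6, pos_x_2 = 3, pos_y_2 = 11.5, pos_z_2 = 13, pos_x_3 = 0.5, pos_y_3 = 10.5, pos_z_3 = 0.5, depth_3 = 3.5, height_3 = 6, pos_x_4 = 12, pos_y_4 = 5, pos_z_4 = 7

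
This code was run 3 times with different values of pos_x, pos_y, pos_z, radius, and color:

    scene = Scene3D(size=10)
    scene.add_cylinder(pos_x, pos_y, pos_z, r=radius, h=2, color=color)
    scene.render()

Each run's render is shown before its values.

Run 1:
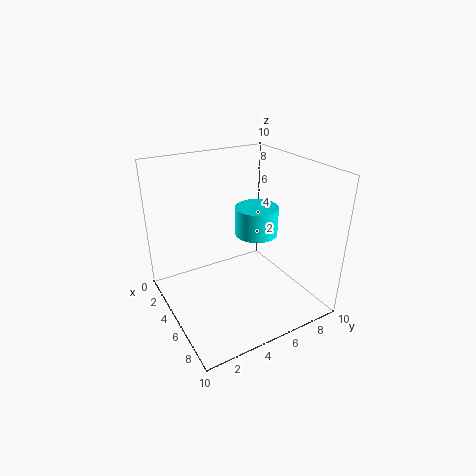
pos_x = 5; pos_y = 6.5; pos_z = 5; radius = 1.5; color = 'cyan'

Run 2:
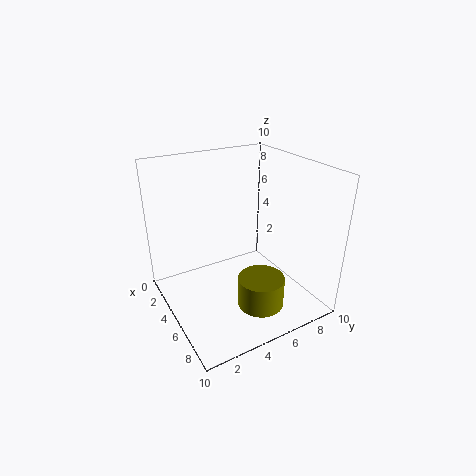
pos_x = 8; pos_y = 5; pos_z = 1.5; radius = 1.5; color = 'olive'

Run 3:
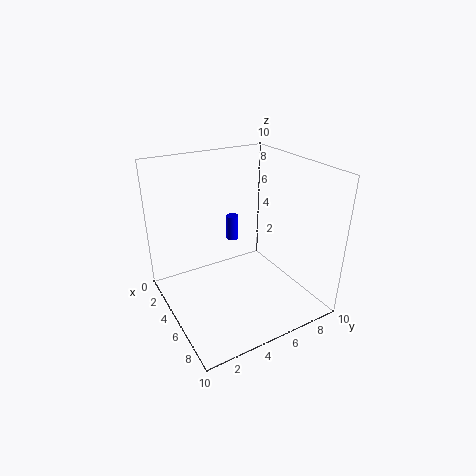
pos_x = 1.5; pos_y = 6.5; pos_z = 3; radius = 0.5; color = 'blue'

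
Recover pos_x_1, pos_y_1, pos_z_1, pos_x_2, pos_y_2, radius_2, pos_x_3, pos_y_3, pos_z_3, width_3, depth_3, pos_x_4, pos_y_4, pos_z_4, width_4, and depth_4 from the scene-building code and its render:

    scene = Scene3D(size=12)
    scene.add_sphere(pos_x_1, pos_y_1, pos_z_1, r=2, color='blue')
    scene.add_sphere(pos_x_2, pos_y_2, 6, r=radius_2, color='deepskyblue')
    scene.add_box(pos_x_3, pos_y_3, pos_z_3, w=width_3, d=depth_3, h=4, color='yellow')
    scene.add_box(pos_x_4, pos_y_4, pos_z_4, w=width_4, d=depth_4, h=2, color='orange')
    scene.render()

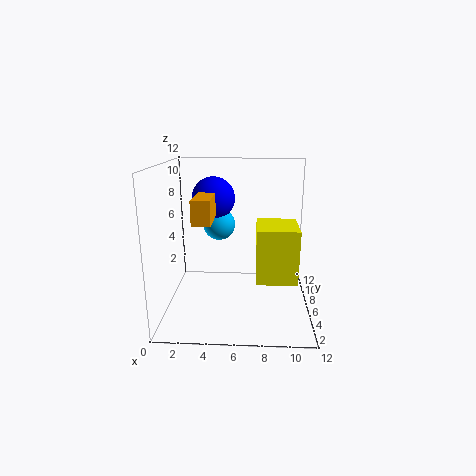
pos_x_1 = 3.5, pos_y_1 = 10, pos_z_1 = 8.5, pos_x_2 = 4, pos_y_2 = 10, radius_2 = 1.5, pos_x_3 = 7.5, pos_y_3 = 1.5, pos_z_3 = 4, width_3 = 3, depth_3 = 3.5, pos_x_4 = 2.5, pos_y_4 = 4, pos_z_4 = 7.5, width_4 = 1.5, depth_4 = 3.5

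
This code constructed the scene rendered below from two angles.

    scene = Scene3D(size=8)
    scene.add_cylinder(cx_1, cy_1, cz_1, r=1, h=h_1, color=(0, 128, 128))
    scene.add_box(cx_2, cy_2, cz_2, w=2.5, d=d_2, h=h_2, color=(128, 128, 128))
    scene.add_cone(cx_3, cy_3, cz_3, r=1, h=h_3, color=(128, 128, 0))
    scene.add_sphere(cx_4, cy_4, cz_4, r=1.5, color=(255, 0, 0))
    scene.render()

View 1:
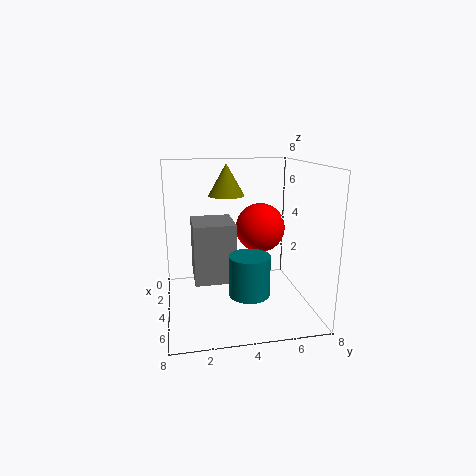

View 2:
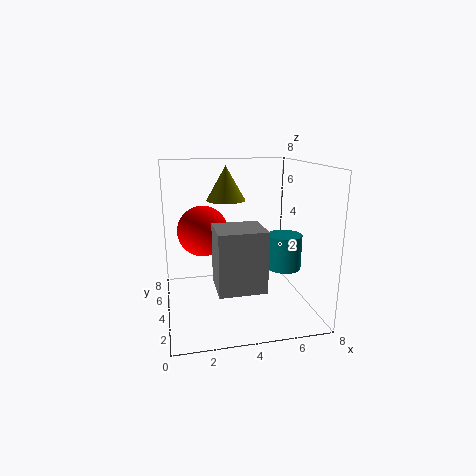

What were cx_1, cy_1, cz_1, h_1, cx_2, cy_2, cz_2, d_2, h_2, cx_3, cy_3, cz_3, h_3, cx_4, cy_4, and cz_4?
cx_1 = 6.75
cy_1 = 4
cz_1 = 2
h_1 = 2
cx_2 = 2.5
cy_2 = 1.5
cz_2 = 1.75
d_2 = 2.25
h_2 = 3.25
cx_3 = 3.25
cy_3 = 3.5
cz_3 = 6.25
h_3 = 1.75
cx_4 = 2.25
cy_4 = 5.75
cz_4 = 4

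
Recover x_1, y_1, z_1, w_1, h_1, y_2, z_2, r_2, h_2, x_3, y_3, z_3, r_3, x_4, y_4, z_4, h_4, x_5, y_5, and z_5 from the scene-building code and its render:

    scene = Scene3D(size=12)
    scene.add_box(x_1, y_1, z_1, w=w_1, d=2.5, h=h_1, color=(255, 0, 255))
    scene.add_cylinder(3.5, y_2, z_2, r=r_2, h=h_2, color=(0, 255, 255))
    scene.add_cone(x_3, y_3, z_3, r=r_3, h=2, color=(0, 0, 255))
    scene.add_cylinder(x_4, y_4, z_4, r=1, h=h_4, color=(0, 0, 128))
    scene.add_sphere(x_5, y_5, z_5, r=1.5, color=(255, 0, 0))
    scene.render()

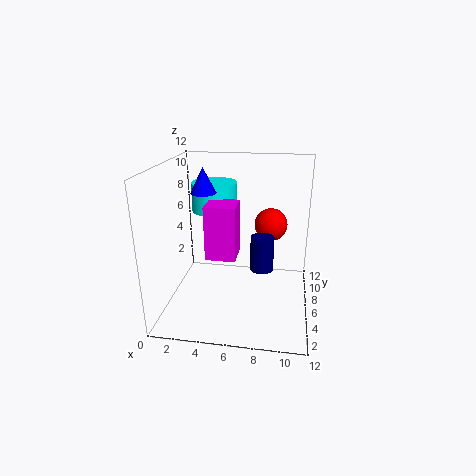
x_1 = 3.5, y_1 = 4.5, z_1 = 4.5, w_1 = 2.5, h_1 = 4.5, y_2 = 8.5, z_2 = 7.5, r_2 = 2, h_2 = 2.5, x_3 = 3.5, y_3 = 5, z_3 = 10, r_3 = 1, x_4 = 8, y_4 = 6.5, z_4 = 3, h_4 = 3, x_5 = 8.5, y_5 = 9.5, z_5 = 6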